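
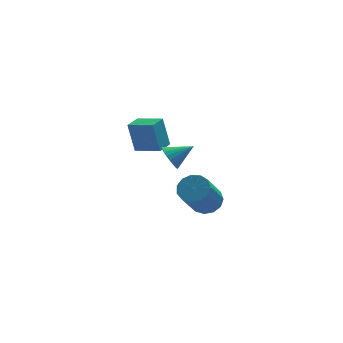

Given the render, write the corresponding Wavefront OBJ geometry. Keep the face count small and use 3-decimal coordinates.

v -4.11 3.648 -2.151
v -4.378 3.992 -0.601
v -3.508 4.355 -2.204
v -3.776 4.699 -0.654
v -3.084 2.801 -1.786
v -3.352 3.145 -0.236
v -2.482 3.508 -1.839
v -2.75 3.852 -0.289
v -2.932 1.461 -1.446
v -2.619 1.149 -2.001
v -1.808 1.499 -0.834
v -2.592 1.417 -2.068
v -2.617 1.691 -2.039
v -2.689 1.931 -1.92
v -2.799 2.099 -1.729
v -2.929 2.17 -1.495
v -3.059 2.133 -1.253
v -3.17 1.994 -1.041
v -3.245 1.774 -0.89
v -3.272 1.506 -0.824
v -3.247 1.232 -0.852
v -3.175 0.992 -0.971
v -3.065 0.824 -1.162
v -2.935 0.753 -1.397
v -2.805 0.79 -1.638
v -2.694 0.929 -1.851
v -1.808 -1.133 -2.73
v -1.29 -1.706 -2.835
v -2.114 -2.74 -1.255
v -2.632 -2.167 -1.15
v -1.106 -1.423 -2.553
v -1.93 -2.457 -0.974
v -1.145 -1.048 -2.328
v -1.969 -2.082 -0.749
v -1.394 -0.7 -2.23
v -2.219 -1.734 -0.651
v -1.775 -0.489 -2.291
v -2.599 -1.523 -0.711
v -2.166 -0.483 -2.491
v -2.991 -1.517 -0.912
v -2.444 -0.683 -2.767
v -3.268 -1.717 -1.187
v -2.519 -1.026 -3.031
v -3.344 -2.06 -1.452
v -2.369 -1.403 -3.199
v -3.193 -2.437 -1.62
v -2.04 -1.694 -3.219
v -2.865 -2.728 -1.639
v -1.638 -1.808 -3.083
v -2.462 -2.842 -1.503
f 2 4 1
f 5 2 1
f 1 4 3
f 3 5 1
f 2 8 4
f 6 2 5
f 6 8 2
f 4 8 3
f 7 5 3
f 3 8 7
f 7 6 5
f 8 6 7
f 10 9 12
f 10 12 11
f 12 9 13
f 12 13 11
f 13 9 14
f 13 14 11
f 14 9 15
f 14 15 11
f 15 9 16
f 15 16 11
f 16 9 17
f 16 17 11
f 17 9 18
f 17 18 11
f 18 9 19
f 18 19 11
f 19 9 20
f 19 20 11
f 20 9 21
f 20 21 11
f 21 9 22
f 21 22 11
f 22 9 23
f 22 23 11
f 23 9 24
f 23 24 11
f 24 9 25
f 24 25 11
f 25 9 26
f 25 26 11
f 26 9 10
f 26 10 11
f 28 27 31
f 28 31 29
f 29 31 32
f 29 32 30
f 31 27 33
f 31 33 32
f 32 33 34
f 32 34 30
f 33 27 35
f 33 35 34
f 34 35 36
f 34 36 30
f 35 27 37
f 35 37 36
f 36 37 38
f 36 38 30
f 37 27 39
f 37 39 38
f 38 39 40
f 38 40 30
f 39 27 41
f 39 41 40
f 40 41 42
f 40 42 30
f 41 27 43
f 41 43 42
f 42 43 44
f 42 44 30
f 43 27 45
f 43 45 44
f 44 45 46
f 44 46 30
f 45 27 47
f 45 47 46
f 46 47 48
f 46 48 30
f 47 27 49
f 47 49 48
f 48 49 50
f 48 50 30
f 49 27 28
f 49 28 50
f 50 28 29
f 50 29 30



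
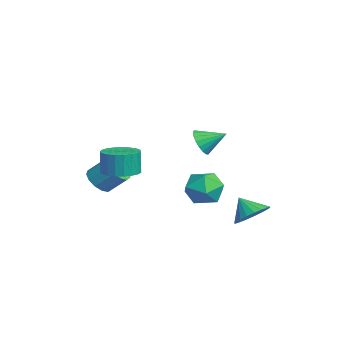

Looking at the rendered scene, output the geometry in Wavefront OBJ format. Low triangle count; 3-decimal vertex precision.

v 2.661 4.172 -2.37
v 3.57 3.693 -2.038
v 1.979 3.588 -1.35
v 3.58 4.079 -1.81
v 3.431 4.482 -1.678
v 3.149 4.831 -1.667
v 2.782 5.067 -1.777
v 2.395 5.147 -1.99
v 2.054 5.06 -2.268
v 1.818 4.818 -2.564
v 1.727 4.465 -2.827
v 1.799 4.062 -3.011
v 2.019 3.677 -3.084
v 2.35 3.379 -3.033
v 2.736 3.217 -2.868
v 3.108 3.221 -2.617
v 3.403 3.389 -2.323
v 1.525 2.823 -0.906
v 2.552 2.369 -1.357
v 1.288 1.211 0.177
v 2.315 0.757 -0.274
v 2.35 1.707 0.473
v 2.497 2.704 -0.196
v 1.343 0.876 -0.984
v 1.49 1.873 -1.653
v 2.439 1.166 -1.405
v 3.062 1.68 -0.504
v 0.778 1.9 -0.676
v 1.401 2.414 0.225
v -4.087 -2.94 -2.107
v -3.23 -2.882 -2.513
v -2.816 -1.901 -1.5
v -3.673 -1.96 -1.093
v -3.535 -2.51 -2.749
v -3.121 -1.529 -1.735
v -4.014 -2.275 -2.781
v -3.6 -1.294 -1.767
v -4.517 -2.251 -2.599
v -4.103 -1.27 -1.585
v -4.883 -2.446 -2.26
v -4.469 -1.465 -1.247
v -4.997 -2.798 -1.873
v -4.583 -1.817 -0.86
v -4.821 -3.195 -1.561
v -4.407 -2.214 -0.547
v -4.413 -3.512 -1.421
v -3.999 -2.531 -0.407
v -3.901 -3.647 -1.5
v -3.487 -2.666 -0.486
v -3.448 -3.558 -1.771
v -3.034 -2.577 -0.757
v -3.198 -3.273 -2.149
v -2.784 -2.292 -1.135
v 2.418 -2.554 1.008
v 3.443 -2.536 1.107
v 3.307 -2.527 2.51
v 2.282 -2.546 2.412
v 3.347 -2.119 1.095
v 3.212 -2.11 2.499
v 3.09 -1.777 1.068
v 2.955 -1.768 2.472
v 2.718 -1.569 1.031
v 2.582 -1.56 2.434
v 2.293 -1.532 0.99
v 2.158 -1.523 2.393
v 1.89 -1.672 0.952
v 1.754 -1.663 2.355
v 1.578 -1.964 0.924
v 1.443 -1.955 2.327
v 1.411 -2.358 0.91
v 1.276 -2.35 2.313
v 1.419 -2.787 0.913
v 1.283 -2.778 2.317
v 1.599 -3.175 0.933
v 1.463 -3.166 2.337
v 1.92 -3.455 0.966
v 1.785 -3.447 2.369
v 2.328 -3.581 1.006
v 2.193 -3.572 2.41
v 2.751 -3.528 1.047
v 2.616 -3.519 2.45
v 3.117 -3.307 1.08
v 2.981 -3.299 2.484
v 3.361 -2.956 1.102
v 3.226 -2.948 2.505
v 0.957 1.786 2.303
v 1.264 2.103 1.541
v 1.343 3.034 2.977
v 0.89 2.219 1.54
v 0.529 2.25 1.69
v 0.253 2.189 1.961
v 0.117 2.048 2.3
v 0.147 1.855 2.639
v 0.337 1.648 2.912
v 0.65 1.469 3.064
v 1.024 1.353 3.066
v 1.385 1.322 2.916
v 1.661 1.383 2.645
v 1.797 1.525 2.306
v 1.767 1.717 1.966
v 1.577 1.924 1.693
f 2 1 4
f 2 4 3
f 4 1 5
f 4 5 3
f 5 1 6
f 5 6 3
f 6 1 7
f 6 7 3
f 7 1 8
f 7 8 3
f 8 1 9
f 8 9 3
f 9 1 10
f 9 10 3
f 10 1 11
f 10 11 3
f 11 1 12
f 11 12 3
f 12 1 13
f 12 13 3
f 13 1 14
f 13 14 3
f 14 1 15
f 14 15 3
f 15 1 16
f 15 16 3
f 16 1 17
f 16 17 3
f 17 1 2
f 17 2 3
f 18 29 23
f 18 23 19
f 18 19 25
f 18 25 28
f 18 28 29
f 19 23 27
f 23 29 22
f 29 28 20
f 28 25 24
f 25 19 26
f 21 27 22
f 21 22 20
f 21 20 24
f 21 24 26
f 21 26 27
f 22 27 23
f 20 22 29
f 24 20 28
f 26 24 25
f 27 26 19
f 31 30 34
f 31 34 32
f 32 34 35
f 32 35 33
f 34 30 36
f 34 36 35
f 35 36 37
f 35 37 33
f 36 30 38
f 36 38 37
f 37 38 39
f 37 39 33
f 38 30 40
f 38 40 39
f 39 40 41
f 39 41 33
f 40 30 42
f 40 42 41
f 41 42 43
f 41 43 33
f 42 30 44
f 42 44 43
f 43 44 45
f 43 45 33
f 44 30 46
f 44 46 45
f 45 46 47
f 45 47 33
f 46 30 48
f 46 48 47
f 47 48 49
f 47 49 33
f 48 30 50
f 48 50 49
f 49 50 51
f 49 51 33
f 50 30 52
f 50 52 51
f 51 52 53
f 51 53 33
f 52 30 31
f 52 31 53
f 53 31 32
f 53 32 33
f 55 54 58
f 55 58 56
f 56 58 59
f 56 59 57
f 58 54 60
f 58 60 59
f 59 60 61
f 59 61 57
f 60 54 62
f 60 62 61
f 61 62 63
f 61 63 57
f 62 54 64
f 62 64 63
f 63 64 65
f 63 65 57
f 64 54 66
f 64 66 65
f 65 66 67
f 65 67 57
f 66 54 68
f 66 68 67
f 67 68 69
f 67 69 57
f 68 54 70
f 68 70 69
f 69 70 71
f 69 71 57
f 70 54 72
f 70 72 71
f 71 72 73
f 71 73 57
f 72 54 74
f 72 74 73
f 73 74 75
f 73 75 57
f 74 54 76
f 74 76 75
f 75 76 77
f 75 77 57
f 76 54 78
f 76 78 77
f 77 78 79
f 77 79 57
f 78 54 80
f 78 80 79
f 79 80 81
f 79 81 57
f 80 54 82
f 80 82 81
f 81 82 83
f 81 83 57
f 82 54 84
f 82 84 83
f 83 84 85
f 83 85 57
f 84 54 55
f 84 55 85
f 85 55 56
f 85 56 57
f 87 86 89
f 87 89 88
f 89 86 90
f 89 90 88
f 90 86 91
f 90 91 88
f 91 86 92
f 91 92 88
f 92 86 93
f 92 93 88
f 93 86 94
f 93 94 88
f 94 86 95
f 94 95 88
f 95 86 96
f 95 96 88
f 96 86 97
f 96 97 88
f 97 86 98
f 97 98 88
f 98 86 99
f 98 99 88
f 99 86 100
f 99 100 88
f 100 86 101
f 100 101 88
f 101 86 87
f 101 87 88



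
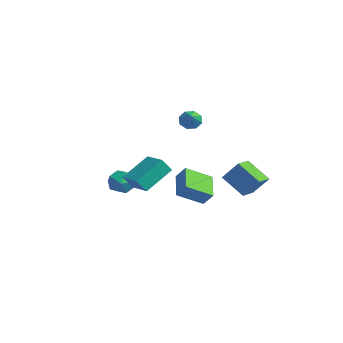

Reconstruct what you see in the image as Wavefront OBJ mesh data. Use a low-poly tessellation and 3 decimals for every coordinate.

v -1.706 1.585 2.277
v -1.308 2.113 2.082
v -0.614 1.015 2.963
v -1.55 2.203 2.542
v -1.884 1.93 2.848
v -2.114 1.455 2.819
v -2.104 1.056 2.472
v -1.862 0.967 2.012
v -1.528 1.24 1.707
v -1.299 1.715 1.736
v -2.744 3.028 -3.484
v -3.151 1.461 -2.61
v -2.149 3.32 -2.683
v -2.556 1.753 -1.808
v -1.244 2.187 -4.292
v -1.651 0.62 -3.417
v -0.649 2.479 -3.49
v -1.056 0.912 -2.616
v -0.109 3.391 -1.803
v 0.599 4.014 -0.623
v 1.193 3.981 -2.896
v 1.902 4.603 -1.717
v 0.518 2.337 -1.623
v 1.227 2.959 -0.444
v 1.821 2.926 -2.717
v 2.529 3.549 -1.537
v 1.955 -4.767 0.26
v 1.72 -3.097 1.408
v 2.034 -4.194 -0.556
v 1.799 -2.525 0.592
v 3.381 -4.695 0.448
v 3.146 -3.026 1.596
v 3.46 -4.123 -0.368
v 3.225 -2.453 0.78
v -3.494 -1.108 -3.089
v -2.961 -1.906 -3.208
v -4.219 -1.774 -1.872
v -3.686 -2.572 -1.991
v -3.271 -1.756 -1.681
v -2.823 -1.344 -2.433
v -4.357 -2.336 -2.647
v -3.909 -1.924 -3.399
v -3.494 -2.665 -2.935
v -2.823 -2.306 -2.338
v -4.357 -1.374 -2.742
v -3.686 -1.015 -2.145
f 2 1 4
f 2 4 3
f 4 1 5
f 4 5 3
f 5 1 6
f 5 6 3
f 6 1 7
f 6 7 3
f 7 1 8
f 7 8 3
f 8 1 9
f 8 9 3
f 9 1 10
f 9 10 3
f 10 1 2
f 10 2 3
f 12 14 11
f 15 12 11
f 11 14 13
f 13 15 11
f 12 18 14
f 16 12 15
f 16 18 12
f 14 18 13
f 17 15 13
f 13 18 17
f 17 16 15
f 18 16 17
f 20 22 19
f 23 20 19
f 19 22 21
f 21 23 19
f 20 26 22
f 24 20 23
f 24 26 20
f 22 26 21
f 25 23 21
f 21 26 25
f 25 24 23
f 26 24 25
f 28 30 27
f 31 28 27
f 27 30 29
f 29 31 27
f 28 34 30
f 32 28 31
f 32 34 28
f 30 34 29
f 33 31 29
f 29 34 33
f 33 32 31
f 34 32 33
f 35 46 40
f 35 40 36
f 35 36 42
f 35 42 45
f 35 45 46
f 36 40 44
f 40 46 39
f 46 45 37
f 45 42 41
f 42 36 43
f 38 44 39
f 38 39 37
f 38 37 41
f 38 41 43
f 38 43 44
f 39 44 40
f 37 39 46
f 41 37 45
f 43 41 42
f 44 43 36



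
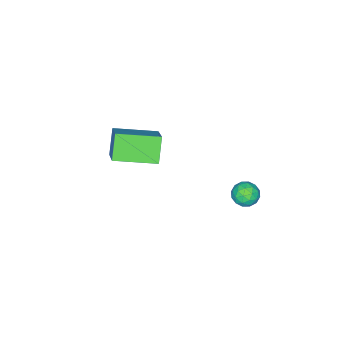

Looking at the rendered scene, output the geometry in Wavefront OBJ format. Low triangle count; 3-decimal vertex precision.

v -3.304 3.258 -2.282
v -2.714 3.162 -2.08
v -3.406 2.258 -2.46
v -2.816 2.162 -2.258
v -3.266 2.334 -1.85
v -3.203 2.952 -1.74
v -2.917 2.468 -2.8
v -2.854 3.086 -2.69
v -2.475 2.673 -2.4
v -2.691 2.591 -1.812
v -3.429 2.829 -2.728
v -3.645 2.747 -2.14
v -3 3.298 -2.165
v -3.12 2.122 -2.375
v -3.384 2.224 -2.135
v -3.038 2.167 -2.016
v -3.287 3.175 -1.966
v -2.94 3.118 -1.847
v -3.265 2.632 -1.711
v -3.18 2.302 -2.693
v -2.833 2.245 -2.574
v -3.082 3.253 -2.524
v -2.736 3.196 -2.405
v -2.855 2.788 -2.829
v -2.513 2.954 -2.234
v -2.573 2.366 -2.339
v -2.633 2.546 -2.658
v -2.595 2.909 -2.593
v -2.64 2.906 -1.889
v -2.7 2.318 -1.994
v -2.964 2.419 -1.754
v -2.927 2.782 -1.689
v -2.499 2.618 -2.077
v -3.42 3.102 -2.546
v -3.48 2.514 -2.651
v -3.193 2.638 -2.851
v -3.156 3.001 -2.786
v -3.547 3.054 -2.201
v -3.607 2.466 -2.306
v -3.525 2.511 -1.947
v -3.487 2.874 -1.882
v -3.621 2.802 -2.463
v -2.101 -3.522 -1.119
v -1.216 -2.599 -0.141
v -3.325 -2.067 -1.383
v -2.44 -1.144 -0.404
v -1.4 -3.116 -2.136
v -0.515 -2.193 -1.157
v -2.624 -1.661 -2.399
v -1.739 -0.738 -1.421
f 1 38 17
f 38 12 41
f 17 41 6
f 38 41 17
f 1 17 13
f 17 6 18
f 13 18 2
f 17 18 13
f 1 13 22
f 13 2 23
f 22 23 8
f 13 23 22
f 1 22 34
f 22 8 37
f 34 37 11
f 22 37 34
f 1 34 38
f 34 11 42
f 38 42 12
f 34 42 38
f 2 18 29
f 18 6 32
f 29 32 10
f 18 32 29
f 6 41 19
f 41 12 40
f 19 40 5
f 41 40 19
f 12 42 39
f 42 11 35
f 39 35 3
f 42 35 39
f 11 37 36
f 37 8 24
f 36 24 7
f 37 24 36
f 8 23 28
f 23 2 25
f 28 25 9
f 23 25 28
f 4 30 16
f 30 10 31
f 16 31 5
f 30 31 16
f 4 16 14
f 16 5 15
f 14 15 3
f 16 15 14
f 4 14 21
f 14 3 20
f 21 20 7
f 14 20 21
f 4 21 26
f 21 7 27
f 26 27 9
f 21 27 26
f 4 26 30
f 26 9 33
f 30 33 10
f 26 33 30
f 5 31 19
f 31 10 32
f 19 32 6
f 31 32 19
f 3 15 39
f 15 5 40
f 39 40 12
f 15 40 39
f 7 20 36
f 20 3 35
f 36 35 11
f 20 35 36
f 9 27 28
f 27 7 24
f 28 24 8
f 27 24 28
f 10 33 29
f 33 9 25
f 29 25 2
f 33 25 29
f 44 46 43
f 47 44 43
f 43 46 45
f 45 47 43
f 44 50 46
f 48 44 47
f 48 50 44
f 46 50 45
f 49 47 45
f 45 50 49
f 49 48 47
f 50 48 49



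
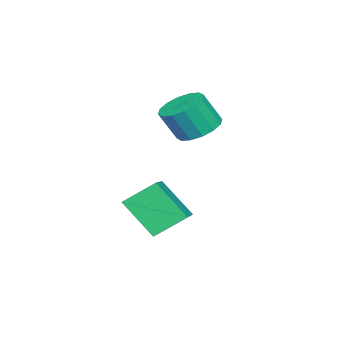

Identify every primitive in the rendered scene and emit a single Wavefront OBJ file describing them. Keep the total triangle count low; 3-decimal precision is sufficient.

v -2.371 0.275 1.52
v -1.85 1.055 1.724
v -1.468 0.466 3.004
v -1.989 -0.315 2.8
v -2.303 1.152 1.903
v -1.921 0.563 3.184
v -2.774 1.014 1.98
v -2.393 0.425 3.261
v -3.137 0.678 1.934
v -2.756 0.089 3.214
v -3.295 0.234 1.776
v -2.914 -0.355 3.057
v -3.205 -0.199 1.55
v -2.824 -0.788 2.831
v -2.892 -0.506 1.316
v -2.51 -1.095 2.596
v -2.439 -0.603 1.136
v -2.057 -1.192 2.417
v -1.967 -0.465 1.059
v -1.586 -1.054 2.34
v -1.604 -0.129 1.106
v -1.223 -0.718 2.386
v -1.446 0.315 1.263
v -1.065 -0.274 2.544
v -1.536 0.748 1.489
v -1.155 0.159 2.77
v 0.2 1.08 -1.753
v 0.041 -0.194 -0.352
v 2.119 1.678 -0.991
v 1.961 0.405 0.41
v 0.859 0.055 -2.61
v 0.701 -1.218 -1.209
v 2.779 0.654 -1.848
v 2.62 -0.62 -0.447
f 2 1 5
f 2 5 3
f 3 5 6
f 3 6 4
f 5 1 7
f 5 7 6
f 6 7 8
f 6 8 4
f 7 1 9
f 7 9 8
f 8 9 10
f 8 10 4
f 9 1 11
f 9 11 10
f 10 11 12
f 10 12 4
f 11 1 13
f 11 13 12
f 12 13 14
f 12 14 4
f 13 1 15
f 13 15 14
f 14 15 16
f 14 16 4
f 15 1 17
f 15 17 16
f 16 17 18
f 16 18 4
f 17 1 19
f 17 19 18
f 18 19 20
f 18 20 4
f 19 1 21
f 19 21 20
f 20 21 22
f 20 22 4
f 21 1 23
f 21 23 22
f 22 23 24
f 22 24 4
f 23 1 25
f 23 25 24
f 24 25 26
f 24 26 4
f 25 1 2
f 25 2 26
f 26 2 3
f 26 3 4
f 28 30 27
f 31 28 27
f 27 30 29
f 29 31 27
f 28 34 30
f 32 28 31
f 32 34 28
f 30 34 29
f 33 31 29
f 29 34 33
f 33 32 31
f 34 32 33



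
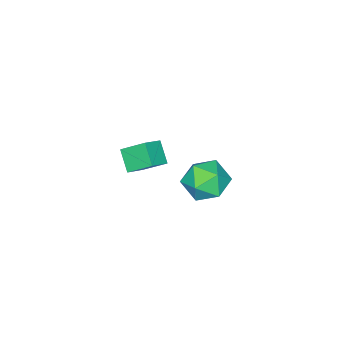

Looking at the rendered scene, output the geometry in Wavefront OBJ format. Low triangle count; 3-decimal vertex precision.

v -0.46 -0.878 2.425
v 0.264 -0.91 2.808
v -0.75 -0.075 3.036
v -0.026 -0.107 3.42
v -0.114 -0.293 1.82
v 0.61 -0.325 2.204
v -0.404 0.51 2.432
v 0.32 0.478 2.815
v -3.235 0.476 -1.581
v -2.718 -0.168 -1.119
v -4.382 -0.532 -1.701
v -3.865 -1.176 -1.239
v -4.192 -0.414 -0.782
v -3.483 0.209 -0.708
v -3.617 -0.909 -2.112
v -2.908 -0.286 -2.038
v -2.954 -1.024 -1.447
v -3.309 -0.718 -0.625
v -3.791 0.018 -2.195
v -4.146 0.324 -1.373
f 2 4 1
f 5 2 1
f 1 4 3
f 3 5 1
f 2 8 4
f 6 2 5
f 6 8 2
f 4 8 3
f 7 5 3
f 3 8 7
f 7 6 5
f 8 6 7
f 9 20 14
f 9 14 10
f 9 10 16
f 9 16 19
f 9 19 20
f 10 14 18
f 14 20 13
f 20 19 11
f 19 16 15
f 16 10 17
f 12 18 13
f 12 13 11
f 12 11 15
f 12 15 17
f 12 17 18
f 13 18 14
f 11 13 20
f 15 11 19
f 17 15 16
f 18 17 10



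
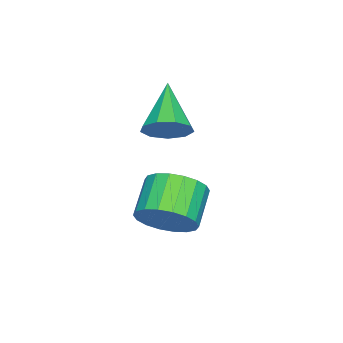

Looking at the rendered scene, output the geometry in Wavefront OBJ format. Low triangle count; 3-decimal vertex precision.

v -3.186 0.516 -0.121
v -2.641 -0.093 0.229
v -4.754 -0.196 1.081
v -2.62 0.418 0.559
v -2.865 0.975 0.571
v -3.26 1.318 0.259
v -3.62 1.286 -0.231
v -3.778 0.893 -0.669
v -3.658 0.325 -0.851
v -3.318 -0.154 -0.691
v -2.916 -0.319 -0.265
v -1.768 1.141 -3.437
v -1.187 1.135 -2.515
v -2.51 0.914 -1.681
v -3.092 0.919 -2.603
v -1.299 1.604 -2.569
v -2.623 1.382 -1.735
v -1.504 1.981 -2.795
v -2.828 1.759 -1.961
v -1.762 2.192 -3.148
v -3.085 1.97 -2.314
v -2.02 2.194 -3.558
v -3.344 1.973 -2.724
v -2.229 1.988 -3.944
v -3.553 1.767 -3.11
v -2.347 1.614 -4.23
v -3.671 1.393 -3.396
v -2.35 1.146 -4.359
v -3.673 0.925 -3.525
v -2.237 0.678 -4.305
v -3.561 0.456 -3.471
v -2.032 0.301 -4.079
v -3.356 0.079 -3.245
v -1.775 0.09 -3.726
v -3.098 -0.132 -2.892
v -1.516 0.087 -3.316
v -2.84 -0.134 -2.482
v -1.307 0.293 -2.93
v -2.631 0.072 -2.096
v -1.189 0.667 -2.644
v -2.513 0.446 -1.81
f 2 1 4
f 2 4 3
f 4 1 5
f 4 5 3
f 5 1 6
f 5 6 3
f 6 1 7
f 6 7 3
f 7 1 8
f 7 8 3
f 8 1 9
f 8 9 3
f 9 1 10
f 9 10 3
f 10 1 11
f 10 11 3
f 11 1 2
f 11 2 3
f 13 12 16
f 13 16 14
f 14 16 17
f 14 17 15
f 16 12 18
f 16 18 17
f 17 18 19
f 17 19 15
f 18 12 20
f 18 20 19
f 19 20 21
f 19 21 15
f 20 12 22
f 20 22 21
f 21 22 23
f 21 23 15
f 22 12 24
f 22 24 23
f 23 24 25
f 23 25 15
f 24 12 26
f 24 26 25
f 25 26 27
f 25 27 15
f 26 12 28
f 26 28 27
f 27 28 29
f 27 29 15
f 28 12 30
f 28 30 29
f 29 30 31
f 29 31 15
f 30 12 32
f 30 32 31
f 31 32 33
f 31 33 15
f 32 12 34
f 32 34 33
f 33 34 35
f 33 35 15
f 34 12 36
f 34 36 35
f 35 36 37
f 35 37 15
f 36 12 38
f 36 38 37
f 37 38 39
f 37 39 15
f 38 12 40
f 38 40 39
f 39 40 41
f 39 41 15
f 40 12 13
f 40 13 41
f 41 13 14
f 41 14 15



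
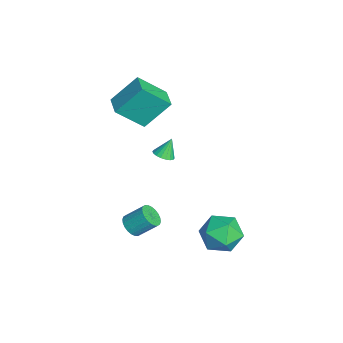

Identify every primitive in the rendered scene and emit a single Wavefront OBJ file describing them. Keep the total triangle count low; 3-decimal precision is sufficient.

v -2.105 1.151 -0.978
v -1.558 1.419 -0.948
v -2.395 1.629 0.038
v -1.709 1.604 -1.078
v -1.938 1.698 -1.188
v -2.2 1.684 -1.257
v -2.444 1.565 -1.27
v -2.62 1.363 -1.226
v -2.694 1.119 -1.132
v -2.651 0.882 -1.008
v -2.5 0.697 -0.878
v -2.271 0.603 -0.767
v -2.009 0.617 -0.699
v -1.765 0.736 -0.685
v -1.589 0.938 -0.73
v -1.515 1.182 -0.824
v 2.272 3.237 -2.653
v 2.786 4.07 -1.925
v 4.054 2.49 -3.055
v 4.568 3.323 -2.327
v 3.885 2.432 -1.849
v 2.784 2.894 -1.6
v 4.056 3.666 -3.38
v 2.955 4.128 -3.131
v 3.889 4.335 -2.374
v 3.783 3.572 -1.428
v 3.057 2.988 -3.552
v 2.951 2.225 -2.606
v 1.643 -0.957 -3.024
v 2.075 -1.36 -2.667
v 2.249 -0.385 -1.779
v 1.817 0.017 -2.136
v 2.245 -1.237 -2.835
v 2.419 -0.262 -1.948
v 2.323 -1.071 -3.033
v 2.498 -0.096 -2.145
v 2.298 -0.888 -3.228
v 2.472 0.087 -2.341
v 2.173 -0.716 -3.393
v 2.348 0.259 -2.506
v 1.968 -0.58 -3.502
v 2.142 0.395 -2.614
v 1.712 -0.502 -3.538
v 1.887 0.473 -2.65
v 1.447 -0.493 -3.495
v 1.621 0.482 -2.607
v 1.211 -0.555 -3.381
v 1.385 0.42 -2.493
v 1.041 -0.678 -3.212
v 1.215 0.297 -2.325
v 0.962 -0.844 -3.015
v 1.137 0.131 -2.127
v 0.988 -1.027 -2.819
v 1.162 -0.052 -1.932
v 1.112 -1.199 -2.654
v 1.287 -0.224 -1.767
v 1.318 -1.335 -2.546
v 1.492 -0.36 -1.658
v 1.573 -1.413 -2.51
v 1.748 -0.438 -1.622
v 1.839 -1.422 -2.553
v 2.013 -0.447 -1.665
v -3.646 0.138 1.124
v -3.604 -1.359 2.539
v -3.812 1.552 2.627
v -3.769 0.056 4.041
v -2.411 0.224 1.179
v -2.368 -1.272 2.593
v -2.576 1.639 2.681
v -2.534 0.142 4.096
f 2 1 4
f 2 4 3
f 4 1 5
f 4 5 3
f 5 1 6
f 5 6 3
f 6 1 7
f 6 7 3
f 7 1 8
f 7 8 3
f 8 1 9
f 8 9 3
f 9 1 10
f 9 10 3
f 10 1 11
f 10 11 3
f 11 1 12
f 11 12 3
f 12 1 13
f 12 13 3
f 13 1 14
f 13 14 3
f 14 1 15
f 14 15 3
f 15 1 16
f 15 16 3
f 16 1 2
f 16 2 3
f 17 28 22
f 17 22 18
f 17 18 24
f 17 24 27
f 17 27 28
f 18 22 26
f 22 28 21
f 28 27 19
f 27 24 23
f 24 18 25
f 20 26 21
f 20 21 19
f 20 19 23
f 20 23 25
f 20 25 26
f 21 26 22
f 19 21 28
f 23 19 27
f 25 23 24
f 26 25 18
f 30 29 33
f 30 33 31
f 31 33 34
f 31 34 32
f 33 29 35
f 33 35 34
f 34 35 36
f 34 36 32
f 35 29 37
f 35 37 36
f 36 37 38
f 36 38 32
f 37 29 39
f 37 39 38
f 38 39 40
f 38 40 32
f 39 29 41
f 39 41 40
f 40 41 42
f 40 42 32
f 41 29 43
f 41 43 42
f 42 43 44
f 42 44 32
f 43 29 45
f 43 45 44
f 44 45 46
f 44 46 32
f 45 29 47
f 45 47 46
f 46 47 48
f 46 48 32
f 47 29 49
f 47 49 48
f 48 49 50
f 48 50 32
f 49 29 51
f 49 51 50
f 50 51 52
f 50 52 32
f 51 29 53
f 51 53 52
f 52 53 54
f 52 54 32
f 53 29 55
f 53 55 54
f 54 55 56
f 54 56 32
f 55 29 57
f 55 57 56
f 56 57 58
f 56 58 32
f 57 29 59
f 57 59 58
f 58 59 60
f 58 60 32
f 59 29 61
f 59 61 60
f 60 61 62
f 60 62 32
f 61 29 30
f 61 30 62
f 62 30 31
f 62 31 32
f 64 66 63
f 67 64 63
f 63 66 65
f 65 67 63
f 64 70 66
f 68 64 67
f 68 70 64
f 66 70 65
f 69 67 65
f 65 70 69
f 69 68 67
f 70 68 69



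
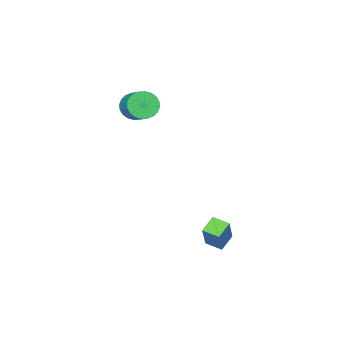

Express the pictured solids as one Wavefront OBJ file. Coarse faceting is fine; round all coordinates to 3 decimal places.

v -0.832 1.778 -4.209
v -0.138 2.135 -2.766
v -0.99 2.683 -4.357
v -0.295 3.039 -2.914
v 0.075 1.861 -4.666
v 0.77 2.217 -3.223
v -0.082 2.765 -4.814
v 0.612 3.122 -3.371
v -1.644 -4.117 2.104
v -1.197 -4.675 2.6
v -0.73 -3.741 3.231
v -1.176 -3.183 2.736
v -0.975 -4.617 2.35
v -0.508 -3.683 2.981
v -0.855 -4.482 2.062
v -0.388 -3.549 2.693
v -0.855 -4.292 1.781
v -0.388 -3.359 2.412
v -0.975 -4.075 1.549
v -0.508 -3.142 2.18
v -1.197 -3.865 1.401
v -0.73 -2.931 2.033
v -1.487 -3.693 1.361
v -1.02 -2.759 1.992
v -1.801 -3.585 1.434
v -1.334 -2.651 2.065
v -2.09 -3.559 1.609
v -1.623 -2.625 2.24
v -2.312 -3.617 1.859
v -1.845 -2.683 2.49
v -2.432 -3.751 2.147
v -1.965 -2.818 2.778
v -2.432 -3.941 2.428
v -1.965 -3.008 3.059
v -2.312 -4.158 2.66
v -1.845 -3.225 3.291
v -2.09 -4.369 2.807
v -1.623 -3.435 3.439
v -1.8 -4.541 2.848
v -1.333 -3.607 3.479
v -1.486 -4.649 2.775
v -1.019 -3.715 3.406
f 2 4 1
f 5 2 1
f 1 4 3
f 3 5 1
f 2 8 4
f 6 2 5
f 6 8 2
f 4 8 3
f 7 5 3
f 3 8 7
f 7 6 5
f 8 6 7
f 10 9 13
f 10 13 11
f 11 13 14
f 11 14 12
f 13 9 15
f 13 15 14
f 14 15 16
f 14 16 12
f 15 9 17
f 15 17 16
f 16 17 18
f 16 18 12
f 17 9 19
f 17 19 18
f 18 19 20
f 18 20 12
f 19 9 21
f 19 21 20
f 20 21 22
f 20 22 12
f 21 9 23
f 21 23 22
f 22 23 24
f 22 24 12
f 23 9 25
f 23 25 24
f 24 25 26
f 24 26 12
f 25 9 27
f 25 27 26
f 26 27 28
f 26 28 12
f 27 9 29
f 27 29 28
f 28 29 30
f 28 30 12
f 29 9 31
f 29 31 30
f 30 31 32
f 30 32 12
f 31 9 33
f 31 33 32
f 32 33 34
f 32 34 12
f 33 9 35
f 33 35 34
f 34 35 36
f 34 36 12
f 35 9 37
f 35 37 36
f 36 37 38
f 36 38 12
f 37 9 39
f 37 39 38
f 38 39 40
f 38 40 12
f 39 9 41
f 39 41 40
f 40 41 42
f 40 42 12
f 41 9 10
f 41 10 42
f 42 10 11
f 42 11 12



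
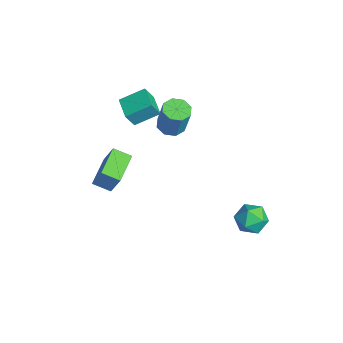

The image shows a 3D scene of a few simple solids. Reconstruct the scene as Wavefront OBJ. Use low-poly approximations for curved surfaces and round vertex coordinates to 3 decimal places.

v -2.644 -0.003 -0.325
v -1.811 -0.01 -0.539
v -1.323 0.176 1.35
v -2.156 0.183 1.565
v -2.065 0.598 -0.533
v -1.577 0.784 1.356
v -2.658 0.853 -0.405
v -2.17 1.039 1.484
v -3.243 0.607 -0.23
v -2.755 0.793 1.659
v -3.477 0.004 -0.11
v -2.989 0.19 1.779
v -3.223 -0.604 -0.116
v -2.735 -0.418 1.773
v -2.63 -0.859 -0.244
v -2.142 -0.673 1.645
v -2.045 -0.613 -0.419
v -1.557 -0.427 1.47
v -4.494 -3.473 -4.39
v -3.722 -3.122 -2.623
v -3.885 -2.543 -4.841
v -3.113 -2.192 -3.074
v -3.007 -4.648 -4.806
v -2.235 -4.297 -3.039
v -2.398 -3.718 -5.257
v -1.626 -3.367 -3.49
v -3.734 -2.187 0.927
v -3.611 -2.739 2.02
v -3.564 -0.714 1.651
v -3.441 -1.266 2.744
v -2.339 -2.254 0.736
v -2.216 -2.806 1.829
v -2.169 -0.781 1.46
v -2.046 -1.333 2.553
v 3.721 3.11 -2.649
v 4.212 3.318 -3.555
v 3.648 1.462 -3.065
v 4.139 1.67 -3.971
v 4.659 1.752 -3.061
v 4.704 2.771 -2.804
v 3.156 2.009 -3.816
v 3.201 3.028 -3.559
v 3.863 2.637 -4.277
v 4.792 2.479 -3.81
v 3.068 2.301 -2.81
v 3.997 2.143 -2.343
f 2 1 5
f 2 5 3
f 3 5 6
f 3 6 4
f 5 1 7
f 5 7 6
f 6 7 8
f 6 8 4
f 7 1 9
f 7 9 8
f 8 9 10
f 8 10 4
f 9 1 11
f 9 11 10
f 10 11 12
f 10 12 4
f 11 1 13
f 11 13 12
f 12 13 14
f 12 14 4
f 13 1 15
f 13 15 14
f 14 15 16
f 14 16 4
f 15 1 17
f 15 17 16
f 16 17 18
f 16 18 4
f 17 1 2
f 17 2 18
f 18 2 3
f 18 3 4
f 20 22 19
f 23 20 19
f 19 22 21
f 21 23 19
f 20 26 22
f 24 20 23
f 24 26 20
f 22 26 21
f 25 23 21
f 21 26 25
f 25 24 23
f 26 24 25
f 28 30 27
f 31 28 27
f 27 30 29
f 29 31 27
f 28 34 30
f 32 28 31
f 32 34 28
f 30 34 29
f 33 31 29
f 29 34 33
f 33 32 31
f 34 32 33
f 35 46 40
f 35 40 36
f 35 36 42
f 35 42 45
f 35 45 46
f 36 40 44
f 40 46 39
f 46 45 37
f 45 42 41
f 42 36 43
f 38 44 39
f 38 39 37
f 38 37 41
f 38 41 43
f 38 43 44
f 39 44 40
f 37 39 46
f 41 37 45
f 43 41 42
f 44 43 36



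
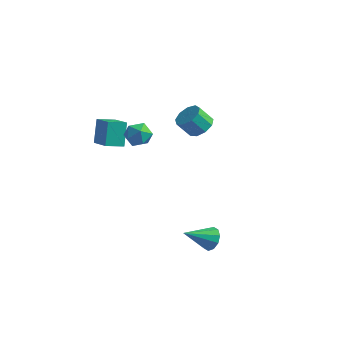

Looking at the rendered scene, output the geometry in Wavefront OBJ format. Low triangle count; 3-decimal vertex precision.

v 3.165 -2.778 -1.642
v 3.683 -2.795 -1.156
v 2.335 -3.942 -0.798
v 3.389 -2.494 -1.031
v 3.009 -2.302 -1.138
v 2.689 -2.292 -1.439
v 2.551 -2.467 -1.816
v 2.647 -2.761 -2.127
v 2.941 -3.061 -2.253
v 3.32 -3.254 -2.145
v 3.64 -3.264 -1.845
v 3.779 -3.089 -1.468
v -0.684 2.184 2.13
v -0.001 2.132 2.524
v -0.553 1.704 3.424
v -1.236 1.756 3.03
v -0.23 2.614 2.613
v -0.782 2.185 3.513
v -0.671 2.894 2.476
v -1.223 2.466 3.376
v -1.118 2.843 2.177
v -1.67 2.414 3.077
v -1.362 2.483 1.856
v -1.914 2.054 2.757
v -1.289 1.983 1.663
v -1.841 1.555 2.564
v -0.933 1.578 1.689
v -1.485 1.149 2.589
v -0.46 1.456 1.921
v -1.012 1.028 2.821
v -0.092 1.675 2.25
v -0.644 1.247 3.151
v -1.9 -0.722 3.058
v -1.307 -1.199 3.304
v -2.693 -1.741 2.996
v -2.1 -2.218 3.242
v -2.421 -1.686 3.745
v -1.931 -1.056 3.784
v -2.069 -1.884 2.516
v -1.579 -1.254 2.555
v -1.412 -1.916 2.969
v -1.629 -1.794 3.729
v -2.371 -1.146 2.571
v -2.588 -1.024 3.331
v -4.265 -2.095 2.007
v -4.556 -1.434 3.277
v -3.699 -1.296 1.721
v -3.99 -0.635 2.991
v -3.11 -2.705 2.589
v -3.401 -2.044 3.859
v -2.544 -1.906 2.303
v -2.835 -1.245 3.573
f 2 1 4
f 2 4 3
f 4 1 5
f 4 5 3
f 5 1 6
f 5 6 3
f 6 1 7
f 6 7 3
f 7 1 8
f 7 8 3
f 8 1 9
f 8 9 3
f 9 1 10
f 9 10 3
f 10 1 11
f 10 11 3
f 11 1 12
f 11 12 3
f 12 1 2
f 12 2 3
f 14 13 17
f 14 17 15
f 15 17 18
f 15 18 16
f 17 13 19
f 17 19 18
f 18 19 20
f 18 20 16
f 19 13 21
f 19 21 20
f 20 21 22
f 20 22 16
f 21 13 23
f 21 23 22
f 22 23 24
f 22 24 16
f 23 13 25
f 23 25 24
f 24 25 26
f 24 26 16
f 25 13 27
f 25 27 26
f 26 27 28
f 26 28 16
f 27 13 29
f 27 29 28
f 28 29 30
f 28 30 16
f 29 13 31
f 29 31 30
f 30 31 32
f 30 32 16
f 31 13 14
f 31 14 32
f 32 14 15
f 32 15 16
f 33 44 38
f 33 38 34
f 33 34 40
f 33 40 43
f 33 43 44
f 34 38 42
f 38 44 37
f 44 43 35
f 43 40 39
f 40 34 41
f 36 42 37
f 36 37 35
f 36 35 39
f 36 39 41
f 36 41 42
f 37 42 38
f 35 37 44
f 39 35 43
f 41 39 40
f 42 41 34
f 46 48 45
f 49 46 45
f 45 48 47
f 47 49 45
f 46 52 48
f 50 46 49
f 50 52 46
f 48 52 47
f 51 49 47
f 47 52 51
f 51 50 49
f 52 50 51



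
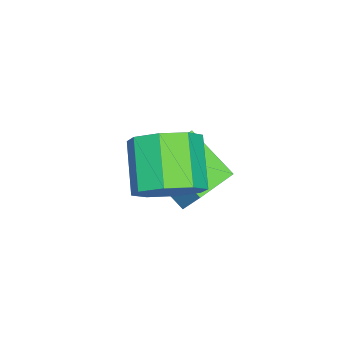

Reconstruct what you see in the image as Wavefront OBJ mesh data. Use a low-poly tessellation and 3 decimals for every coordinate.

v 1.017 2.055 -0.805
v 0.339 0.556 0.204
v 1.408 2.709 0.429
v 0.73 1.209 1.438
v 2.29 1.431 -0.878
v 1.612 -0.069 0.131
v 2.681 2.084 0.356
v 2.003 0.585 1.365
v 4.169 1.645 2.048
v 4.811 1.694 2.928
v 3.453 1.105 3.952
v 2.811 1.055 3.072
v 4.399 2.407 2.792
v 3.041 1.817 3.816
v 3.853 2.674 2.221
v 2.495 2.084 3.245
v 3.491 2.337 1.548
v 2.134 1.747 2.572
v 3.527 1.595 1.168
v 2.169 1.006 2.192
v 3.939 0.883 1.304
v 2.581 0.293 2.328
v 4.485 0.616 1.875
v 3.127 0.026 2.899
v 4.846 0.953 2.548
v 3.489 0.363 3.572
f 2 4 1
f 5 2 1
f 1 4 3
f 3 5 1
f 2 8 4
f 6 2 5
f 6 8 2
f 4 8 3
f 7 5 3
f 3 8 7
f 7 6 5
f 8 6 7
f 10 9 13
f 10 13 11
f 11 13 14
f 11 14 12
f 13 9 15
f 13 15 14
f 14 15 16
f 14 16 12
f 15 9 17
f 15 17 16
f 16 17 18
f 16 18 12
f 17 9 19
f 17 19 18
f 18 19 20
f 18 20 12
f 19 9 21
f 19 21 20
f 20 21 22
f 20 22 12
f 21 9 23
f 21 23 22
f 22 23 24
f 22 24 12
f 23 9 25
f 23 25 24
f 24 25 26
f 24 26 12
f 25 9 10
f 25 10 26
f 26 10 11
f 26 11 12



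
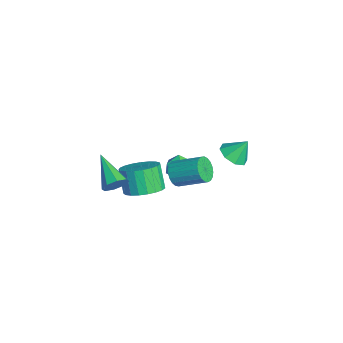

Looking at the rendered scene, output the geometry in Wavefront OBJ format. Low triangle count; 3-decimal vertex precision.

v -1.765 1.158 -0.11
v -1.309 0.494 0.131
v -2.291 0.426 -1.131
v -1.835 -0.238 -0.89
v -2.47 0.033 -0.41
v -2.146 0.485 0.221
v -1.454 0.435 -1.221
v -1.13 0.887 -0.59
v -1.117 0.047 -0.556
v -1.745 -0.202 -0.054
v -1.855 1.122 -0.946
v -2.483 0.873 -0.444
v 2.342 -3.506 2.591
v 2.684 -3.982 3.01
v 0.598 -3.954 3.509
v 2.671 -3.477 3.231
v 2.465 -2.99 3.078
v 2.187 -2.805 2.64
v 1.999 -3.03 2.173
v 2.012 -3.535 1.952
v 2.218 -4.023 2.105
v 2.497 -4.208 2.543
v -0.382 0.009 0.368
v 0.3 -0.159 0.029
v 1.024 1.203 0.812
v 0.342 1.371 1.152
v 0.163 0.039 -0.188
v 0.887 1.401 0.595
v -0.068 0.232 -0.31
v 0.656 1.594 0.473
v -0.353 0.386 -0.314
v 0.371 1.748 0.469
v -0.644 0.475 -0.2
v 0.081 1.837 0.583
v -0.889 0.483 0.012
v -0.164 1.845 0.795
v -1.046 0.41 0.286
v -0.322 1.772 1.069
v -1.089 0.267 0.574
v -0.365 1.629 1.357
v -1.01 0.079 0.826
v -0.285 1.441 1.61
v -0.822 -0.12 1
v -0.097 1.242 1.783
v -0.558 -0.298 1.064
v 0.167 1.064 1.847
v -0.263 -0.422 1.008
v 0.461 0.94 1.791
v 0.01 -0.472 0.841
v 0.735 0.89 1.624
v 0.216 -0.438 0.593
v 0.941 0.924 1.376
v 0.319 -0.327 0.305
v 1.043 1.034 1.089
v -1.051 -1.507 -1.381
v -0.178 -1.943 -0.895
v -0.956 -2.049 0.407
v -1.829 -1.613 -0.079
v -0.116 -1.5 -0.822
v -0.893 -1.606 0.48
v -0.215 -1.058 -0.845
v -0.992 -1.164 0.457
v -0.459 -0.694 -0.961
v -1.236 -0.8 0.341
v -0.805 -0.471 -1.15
v -1.582 -0.577 0.152
v -1.194 -0.426 -1.378
v -1.971 -0.532 -0.076
v -1.558 -0.569 -1.607
v -2.335 -0.675 -0.305
v -1.835 -0.874 -1.797
v -2.612 -0.98 -0.495
v -1.976 -1.288 -1.915
v -2.753 -1.394 -0.613
v -1.957 -1.74 -1.941
v -2.734 -1.846 -0.639
v -1.782 -2.152 -1.87
v -2.559 -2.258 -0.568
v -1.48 -2.452 -1.714
v -2.258 -2.558 -0.412
v -1.104 -2.589 -1.501
v -1.882 -2.695 -0.199
v -0.719 -2.539 -1.267
v -1.497 -2.645 0.035
v -0.392 -2.31 -1.052
v -1.169 -2.416 0.249
v -2.842 3.552 -0.904
v -1.959 3.437 -0.91
v -2.738 4.288 0.164
v -2.153 3.983 -1.267
v -2.751 4.277 -1.412
v -3.401 4.146 -1.259
v -3.724 3.668 -0.897
v -3.53 3.121 -0.54
v -2.933 2.828 -0.395
v -2.282 2.958 -0.548
f 1 12 6
f 1 6 2
f 1 2 8
f 1 8 11
f 1 11 12
f 2 6 10
f 6 12 5
f 12 11 3
f 11 8 7
f 8 2 9
f 4 10 5
f 4 5 3
f 4 3 7
f 4 7 9
f 4 9 10
f 5 10 6
f 3 5 12
f 7 3 11
f 9 7 8
f 10 9 2
f 14 13 16
f 14 16 15
f 16 13 17
f 16 17 15
f 17 13 18
f 17 18 15
f 18 13 19
f 18 19 15
f 19 13 20
f 19 20 15
f 20 13 21
f 20 21 15
f 21 13 22
f 21 22 15
f 22 13 14
f 22 14 15
f 24 23 27
f 24 27 25
f 25 27 28
f 25 28 26
f 27 23 29
f 27 29 28
f 28 29 30
f 28 30 26
f 29 23 31
f 29 31 30
f 30 31 32
f 30 32 26
f 31 23 33
f 31 33 32
f 32 33 34
f 32 34 26
f 33 23 35
f 33 35 34
f 34 35 36
f 34 36 26
f 35 23 37
f 35 37 36
f 36 37 38
f 36 38 26
f 37 23 39
f 37 39 38
f 38 39 40
f 38 40 26
f 39 23 41
f 39 41 40
f 40 41 42
f 40 42 26
f 41 23 43
f 41 43 42
f 42 43 44
f 42 44 26
f 43 23 45
f 43 45 44
f 44 45 46
f 44 46 26
f 45 23 47
f 45 47 46
f 46 47 48
f 46 48 26
f 47 23 49
f 47 49 48
f 48 49 50
f 48 50 26
f 49 23 51
f 49 51 50
f 50 51 52
f 50 52 26
f 51 23 53
f 51 53 52
f 52 53 54
f 52 54 26
f 53 23 24
f 53 24 54
f 54 24 25
f 54 25 26
f 56 55 59
f 56 59 57
f 57 59 60
f 57 60 58
f 59 55 61
f 59 61 60
f 60 61 62
f 60 62 58
f 61 55 63
f 61 63 62
f 62 63 64
f 62 64 58
f 63 55 65
f 63 65 64
f 64 65 66
f 64 66 58
f 65 55 67
f 65 67 66
f 66 67 68
f 66 68 58
f 67 55 69
f 67 69 68
f 68 69 70
f 68 70 58
f 69 55 71
f 69 71 70
f 70 71 72
f 70 72 58
f 71 55 73
f 71 73 72
f 72 73 74
f 72 74 58
f 73 55 75
f 73 75 74
f 74 75 76
f 74 76 58
f 75 55 77
f 75 77 76
f 76 77 78
f 76 78 58
f 77 55 79
f 77 79 78
f 78 79 80
f 78 80 58
f 79 55 81
f 79 81 80
f 80 81 82
f 80 82 58
f 81 55 83
f 81 83 82
f 82 83 84
f 82 84 58
f 83 55 85
f 83 85 84
f 84 85 86
f 84 86 58
f 85 55 56
f 85 56 86
f 86 56 57
f 86 57 58
f 88 87 90
f 88 90 89
f 90 87 91
f 90 91 89
f 91 87 92
f 91 92 89
f 92 87 93
f 92 93 89
f 93 87 94
f 93 94 89
f 94 87 95
f 94 95 89
f 95 87 96
f 95 96 89
f 96 87 88
f 96 88 89



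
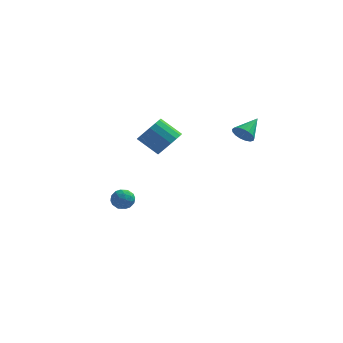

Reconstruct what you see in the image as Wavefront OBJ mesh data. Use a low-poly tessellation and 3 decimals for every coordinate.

v 3.58 1.828 2.564
v 4.103 1.769 2.199
v 4.16 2.912 3.216
v 3.924 1.96 2.041
v 3.666 2.121 2.002
v 3.389 2.215 2.092
v 3.156 2.221 2.29
v 3.02 2.136 2.551
v 3.012 1.981 2.816
v 3.135 1.792 3.022
v 3.36 1.61 3.124
v 3.635 1.479 3.098
v 3.898 1.427 2.949
v 4.088 1.468 2.712
v 4.162 1.591 2.442
v 0.564 -2.095 3.562
v 1.078 -2.159 4.223
v 0.031 -1.93 5.06
v -0.484 -1.865 4.398
v 1.089 -1.768 4.13
v 0.042 -1.539 4.966
v 0.98 -1.452 3.906
v -0.067 -1.222 4.743
v 0.775 -1.283 3.604
v -0.272 -1.054 4.441
v 0.522 -1.3 3.292
v -0.525 -1.071 4.129
v 0.279 -1.499 3.042
v -0.769 -1.27 3.879
v 0.1 -1.835 2.911
v -0.947 -1.606 3.748
v 0.028 -2.23 2.929
v -1.019 -2.001 3.765
v 0.079 -2.594 3.091
v -0.969 -2.365 3.928
v 0.24 -2.844 3.362
v -0.807 -2.615 4.199
v 0.476 -2.922 3.678
v -0.571 -2.693 4.515
v 0.732 -2.81 3.968
v -0.316 -2.581 4.805
v 0.949 -2.535 4.164
v -0.098 -2.306 5.001
v -2.845 1.833 -1.978
v -2.438 2.32 -2.202
v -2.502 1.18 -2.778
v -2.095 1.667 -3.002
v -1.965 1.363 -2.416
v -2.177 1.767 -1.921
v -2.763 1.733 -3.059
v -2.975 2.137 -2.564
v -2.388 2.259 -2.87
v -1.895 2.03 -2.472
v -3.045 1.47 -2.508
v -2.552 1.241 -2.11
v -2.672 2.134 -2.019
v -2.268 1.366 -2.961
v -2.192 1.187 -2.616
v -1.953 1.474 -2.747
v -2.518 1.809 -1.855
v -2.279 2.095 -1.986
v -2.001 1.533 -2.112
v -2.661 1.405 -2.994
v -2.422 1.691 -3.125
v -2.987 2.026 -2.233
v -2.748 2.313 -2.364
v -2.939 1.967 -2.868
v -2.403 2.384 -2.544
v -2.201 2 -3.014
v -2.594 2.039 -3.048
v -2.718 2.276 -2.757
v -2.113 2.25 -2.31
v -1.912 1.866 -2.781
v -1.835 1.688 -2.436
v -1.96 1.925 -2.145
v -2.084 2.214 -2.703
v -3.028 1.634 -2.199
v -2.827 1.25 -2.67
v -2.98 1.575 -2.835
v -3.105 1.812 -2.544
v -2.739 1.5 -1.966
v -2.537 1.116 -2.436
v -2.222 1.224 -2.223
v -2.346 1.461 -1.932
v -2.856 1.286 -2.277
f 2 1 4
f 2 4 3
f 4 1 5
f 4 5 3
f 5 1 6
f 5 6 3
f 6 1 7
f 6 7 3
f 7 1 8
f 7 8 3
f 8 1 9
f 8 9 3
f 9 1 10
f 9 10 3
f 10 1 11
f 10 11 3
f 11 1 12
f 11 12 3
f 12 1 13
f 12 13 3
f 13 1 14
f 13 14 3
f 14 1 15
f 14 15 3
f 15 1 2
f 15 2 3
f 17 16 20
f 17 20 18
f 18 20 21
f 18 21 19
f 20 16 22
f 20 22 21
f 21 22 23
f 21 23 19
f 22 16 24
f 22 24 23
f 23 24 25
f 23 25 19
f 24 16 26
f 24 26 25
f 25 26 27
f 25 27 19
f 26 16 28
f 26 28 27
f 27 28 29
f 27 29 19
f 28 16 30
f 28 30 29
f 29 30 31
f 29 31 19
f 30 16 32
f 30 32 31
f 31 32 33
f 31 33 19
f 32 16 34
f 32 34 33
f 33 34 35
f 33 35 19
f 34 16 36
f 34 36 35
f 35 36 37
f 35 37 19
f 36 16 38
f 36 38 37
f 37 38 39
f 37 39 19
f 38 16 40
f 38 40 39
f 39 40 41
f 39 41 19
f 40 16 42
f 40 42 41
f 41 42 43
f 41 43 19
f 42 16 17
f 42 17 43
f 43 17 18
f 43 18 19
f 44 81 60
f 81 55 84
f 60 84 49
f 81 84 60
f 44 60 56
f 60 49 61
f 56 61 45
f 60 61 56
f 44 56 65
f 56 45 66
f 65 66 51
f 56 66 65
f 44 65 77
f 65 51 80
f 77 80 54
f 65 80 77
f 44 77 81
f 77 54 85
f 81 85 55
f 77 85 81
f 45 61 72
f 61 49 75
f 72 75 53
f 61 75 72
f 49 84 62
f 84 55 83
f 62 83 48
f 84 83 62
f 55 85 82
f 85 54 78
f 82 78 46
f 85 78 82
f 54 80 79
f 80 51 67
f 79 67 50
f 80 67 79
f 51 66 71
f 66 45 68
f 71 68 52
f 66 68 71
f 47 73 59
f 73 53 74
f 59 74 48
f 73 74 59
f 47 59 57
f 59 48 58
f 57 58 46
f 59 58 57
f 47 57 64
f 57 46 63
f 64 63 50
f 57 63 64
f 47 64 69
f 64 50 70
f 69 70 52
f 64 70 69
f 47 69 73
f 69 52 76
f 73 76 53
f 69 76 73
f 48 74 62
f 74 53 75
f 62 75 49
f 74 75 62
f 46 58 82
f 58 48 83
f 82 83 55
f 58 83 82
f 50 63 79
f 63 46 78
f 79 78 54
f 63 78 79
f 52 70 71
f 70 50 67
f 71 67 51
f 70 67 71
f 53 76 72
f 76 52 68
f 72 68 45
f 76 68 72



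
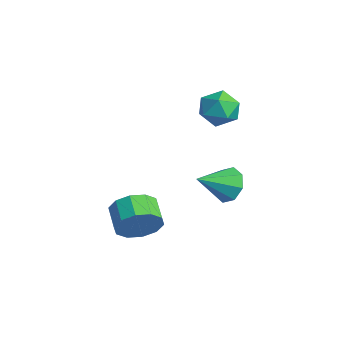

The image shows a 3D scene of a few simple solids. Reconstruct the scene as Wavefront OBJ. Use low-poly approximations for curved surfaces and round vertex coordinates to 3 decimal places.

v -2.036 3.334 1.329
v -1.57 3.529 0.491
v -0.65 3.031 2.029
v -0.184 3.226 1.191
v -0.622 3.946 1.687
v -1.478 4.134 1.254
v -0.742 2.426 1.266
v -1.598 2.614 0.833
v -0.77 2.968 0.452
v -0.696 3.908 0.713
v -1.524 2.652 1.807
v -1.45 3.592 2.068
v -0.49 3.435 -2.972
v -0.156 3.045 -3.747
v -0.29 1.925 -2.128
v 0.355 3.336 -3.347
v 0.372 3.685 -2.727
v -0.116 3.887 -2.25
v -0.823 3.824 -2.196
v -1.335 3.533 -2.596
v -1.351 3.184 -3.216
v -0.863 2.982 -3.693
v 2.092 -1.52 -2.564
v 2.512 -1.184 -1.722
v 1.469 -1.003 -1.273
v 1.048 -1.34 -2.116
v 2.433 -0.703 -2.101
v 1.39 -0.522 -1.652
v 2.223 -0.533 -2.657
v 1.18 -0.353 -2.208
v 1.963 -0.741 -3.178
v 0.919 -0.56 -2.729
v 1.752 -1.246 -3.464
v 0.709 -1.066 -3.015
v 1.671 -1.857 -3.407
v 0.628 -1.676 -2.958
v 1.75 -2.338 -3.028
v 0.707 -2.157 -2.579
v 1.96 -2.507 -2.472
v 0.917 -2.327 -2.023
v 2.221 -2.3 -1.951
v 1.177 -2.119 -1.502
v 2.431 -1.794 -1.665
v 1.388 -1.614 -1.216
f 1 12 6
f 1 6 2
f 1 2 8
f 1 8 11
f 1 11 12
f 2 6 10
f 6 12 5
f 12 11 3
f 11 8 7
f 8 2 9
f 4 10 5
f 4 5 3
f 4 3 7
f 4 7 9
f 4 9 10
f 5 10 6
f 3 5 12
f 7 3 11
f 9 7 8
f 10 9 2
f 14 13 16
f 14 16 15
f 16 13 17
f 16 17 15
f 17 13 18
f 17 18 15
f 18 13 19
f 18 19 15
f 19 13 20
f 19 20 15
f 20 13 21
f 20 21 15
f 21 13 22
f 21 22 15
f 22 13 14
f 22 14 15
f 24 23 27
f 24 27 25
f 25 27 28
f 25 28 26
f 27 23 29
f 27 29 28
f 28 29 30
f 28 30 26
f 29 23 31
f 29 31 30
f 30 31 32
f 30 32 26
f 31 23 33
f 31 33 32
f 32 33 34
f 32 34 26
f 33 23 35
f 33 35 34
f 34 35 36
f 34 36 26
f 35 23 37
f 35 37 36
f 36 37 38
f 36 38 26
f 37 23 39
f 37 39 38
f 38 39 40
f 38 40 26
f 39 23 41
f 39 41 40
f 40 41 42
f 40 42 26
f 41 23 43
f 41 43 42
f 42 43 44
f 42 44 26
f 43 23 24
f 43 24 44
f 44 24 25
f 44 25 26



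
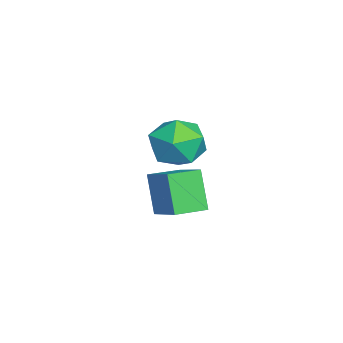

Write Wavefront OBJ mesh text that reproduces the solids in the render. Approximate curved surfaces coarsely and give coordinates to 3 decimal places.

v 2.124 2.411 0.23
v 2.738 2.334 1.207
v 1.982 0.546 0.173
v 2.596 0.469 1.15
v 1.526 0.908 1.172
v 1.614 2.061 1.207
v 3.106 0.819 0.173
v 3.194 1.972 0.208
v 3.345 1.35 1.172
v 2.368 1.406 1.789
v 2.352 1.474 -0.409
v 1.375 1.53 0.208
v 0.79 0.503 -3.92
v 0.006 0.189 -2.353
v 0.115 1.632 -4.032
v -0.669 1.318 -2.465
v 2.029 1.322 -3.135
v 1.245 1.008 -1.568
v 1.354 2.451 -3.247
v 0.57 2.137 -1.68
f 1 12 6
f 1 6 2
f 1 2 8
f 1 8 11
f 1 11 12
f 2 6 10
f 6 12 5
f 12 11 3
f 11 8 7
f 8 2 9
f 4 10 5
f 4 5 3
f 4 3 7
f 4 7 9
f 4 9 10
f 5 10 6
f 3 5 12
f 7 3 11
f 9 7 8
f 10 9 2
f 14 16 13
f 17 14 13
f 13 16 15
f 15 17 13
f 14 20 16
f 18 14 17
f 18 20 14
f 16 20 15
f 19 17 15
f 15 20 19
f 19 18 17
f 20 18 19



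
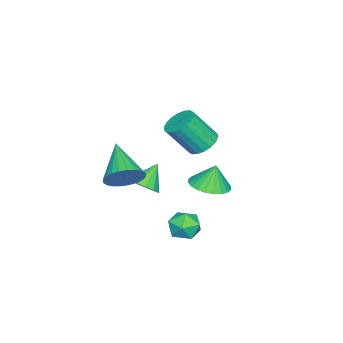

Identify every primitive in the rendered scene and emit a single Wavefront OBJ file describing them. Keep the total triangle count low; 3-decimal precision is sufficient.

v -0.178 0.153 -2.724
v 0.307 0.314 -2.003
v 0.153 -1.234 -2.637
v 0.638 -1.073 -1.916
v -0.241 -1 -1.882
v -0.446 -0.142 -1.936
v 0.906 -0.778 -2.704
v 0.701 0.08 -2.758
v 0.977 -0.261 -1.991
v 0.268 -0.399 -1.483
v 0.192 -0.521 -3.157
v -0.517 -0.659 -2.649
v -2.953 -3.906 -2.548
v -2.452 -4.317 -1.968
v -3.927 -3.574 -1.472
v -2.305 -3.892 -1.967
v -2.333 -3.469 -2.122
v -2.526 -3.164 -2.391
v -2.833 -3.058 -2.702
v -3.173 -3.179 -2.972
v -3.453 -3.494 -3.129
v -3.6 -3.92 -3.13
v -3.572 -4.342 -2.975
v -3.379 -4.647 -2.706
v -3.072 -4.754 -2.395
v -2.732 -4.633 -2.125
v 1.159 -2.953 0.761
v 1.534 -2.62 1.603
v -0.359 -4.067 1.879
v 1.277 -2.348 1.523
v 1.001 -2.169 1.327
v 0.75 -2.109 1.045
v 0.561 -2.178 0.72
v 0.463 -2.365 0.401
v 0.471 -2.641 0.137
v 0.584 -2.965 -0.032
v 0.784 -3.287 -0.081
v 1.042 -3.558 -0.001
v 1.317 -3.737 0.195
v 1.568 -3.797 0.476
v 1.758 -3.728 0.802
v 1.856 -3.542 1.121
v 1.848 -3.265 1.385
v 1.735 -2.942 1.554
v -1.097 -0.124 2.442
v -0.424 -0.375 2.046
v 0.09 -1.327 3.522
v -0.583 -1.076 3.918
v -0.313 -0.066 2.207
v 0.2 -1.019 3.683
v -0.358 0.231 2.414
v 0.156 -0.721 3.89
v -0.549 0.458 2.627
v -0.035 -0.495 4.102
v -0.848 0.569 2.803
v -0.335 -0.383 4.279
v -1.197 0.544 2.908
v -0.683 -0.409 4.383
v -1.526 0.386 2.92
v -1.012 -0.566 4.396
v -1.77 0.127 2.838
v -1.256 -0.825 4.314
v -1.88 -0.181 2.677
v -1.367 -1.134 4.153
v -1.836 -0.479 2.47
v -1.322 -1.431 3.946
v -1.645 -0.705 2.258
v -1.131 -1.658 3.733
v -1.345 -0.817 2.081
v -0.832 -1.769 3.557
v -0.997 -0.791 1.977
v -0.483 -1.744 3.452
v -0.668 -0.634 1.964
v -0.154 -1.586 3.44
v 1.019 1.051 1.301
v 1.842 1.563 1.332
v 0.841 1.269 2.479
v 1.591 1.832 1.244
v 1.253 1.983 1.165
v 0.879 1.991 1.107
v 0.527 1.857 1.079
v 0.249 1.6 1.084
v 0.088 1.259 1.123
v 0.07 0.887 1.188
v 0.195 0.54 1.271
v 0.447 0.27 1.359
v 0.785 0.12 1.438
v 1.159 0.112 1.496
v 1.511 0.246 1.524
v 1.789 0.503 1.519
v 1.949 0.844 1.48
v 1.968 1.216 1.415
f 1 12 6
f 1 6 2
f 1 2 8
f 1 8 11
f 1 11 12
f 2 6 10
f 6 12 5
f 12 11 3
f 11 8 7
f 8 2 9
f 4 10 5
f 4 5 3
f 4 3 7
f 4 7 9
f 4 9 10
f 5 10 6
f 3 5 12
f 7 3 11
f 9 7 8
f 10 9 2
f 14 13 16
f 14 16 15
f 16 13 17
f 16 17 15
f 17 13 18
f 17 18 15
f 18 13 19
f 18 19 15
f 19 13 20
f 19 20 15
f 20 13 21
f 20 21 15
f 21 13 22
f 21 22 15
f 22 13 23
f 22 23 15
f 23 13 24
f 23 24 15
f 24 13 25
f 24 25 15
f 25 13 26
f 25 26 15
f 26 13 14
f 26 14 15
f 28 27 30
f 28 30 29
f 30 27 31
f 30 31 29
f 31 27 32
f 31 32 29
f 32 27 33
f 32 33 29
f 33 27 34
f 33 34 29
f 34 27 35
f 34 35 29
f 35 27 36
f 35 36 29
f 36 27 37
f 36 37 29
f 37 27 38
f 37 38 29
f 38 27 39
f 38 39 29
f 39 27 40
f 39 40 29
f 40 27 41
f 40 41 29
f 41 27 42
f 41 42 29
f 42 27 43
f 42 43 29
f 43 27 44
f 43 44 29
f 44 27 28
f 44 28 29
f 46 45 49
f 46 49 47
f 47 49 50
f 47 50 48
f 49 45 51
f 49 51 50
f 50 51 52
f 50 52 48
f 51 45 53
f 51 53 52
f 52 53 54
f 52 54 48
f 53 45 55
f 53 55 54
f 54 55 56
f 54 56 48
f 55 45 57
f 55 57 56
f 56 57 58
f 56 58 48
f 57 45 59
f 57 59 58
f 58 59 60
f 58 60 48
f 59 45 61
f 59 61 60
f 60 61 62
f 60 62 48
f 61 45 63
f 61 63 62
f 62 63 64
f 62 64 48
f 63 45 65
f 63 65 64
f 64 65 66
f 64 66 48
f 65 45 67
f 65 67 66
f 66 67 68
f 66 68 48
f 67 45 69
f 67 69 68
f 68 69 70
f 68 70 48
f 69 45 71
f 69 71 70
f 70 71 72
f 70 72 48
f 71 45 73
f 71 73 72
f 72 73 74
f 72 74 48
f 73 45 46
f 73 46 74
f 74 46 47
f 74 47 48
f 76 75 78
f 76 78 77
f 78 75 79
f 78 79 77
f 79 75 80
f 79 80 77
f 80 75 81
f 80 81 77
f 81 75 82
f 81 82 77
f 82 75 83
f 82 83 77
f 83 75 84
f 83 84 77
f 84 75 85
f 84 85 77
f 85 75 86
f 85 86 77
f 86 75 87
f 86 87 77
f 87 75 88
f 87 88 77
f 88 75 89
f 88 89 77
f 89 75 90
f 89 90 77
f 90 75 91
f 90 91 77
f 91 75 92
f 91 92 77
f 92 75 76
f 92 76 77



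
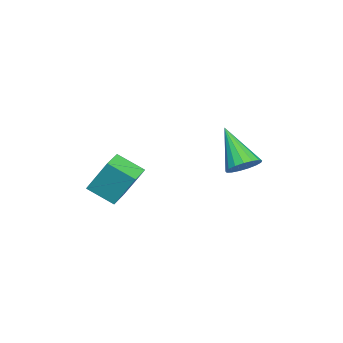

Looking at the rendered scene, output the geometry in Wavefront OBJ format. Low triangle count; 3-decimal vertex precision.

v 2.563 2.841 -2.59
v 2.923 3.261 -2.04
v 1.477 1.779 -1.07
v 2.617 3.46 -2.119
v 2.299 3.518 -2.307
v 2.042 3.42 -2.559
v 1.904 3.19 -2.818
v 1.917 2.88 -3.025
v 2.078 2.561 -3.133
v 2.351 2.306 -3.116
v 2.672 2.174 -2.979
v 2.968 2.194 -2.753
v 3.172 2.363 -2.49
v 3.236 2.641 -2.249
v 3.146 2.966 -2.087
v 3.424 -1.878 -4.422
v 3.329 -3.06 -3.735
v 3.525 -0.951 -2.812
v 3.43 -2.133 -2.126
v 4.45 -1.967 -4.434
v 4.355 -3.149 -3.748
v 4.551 -1.04 -2.825
v 4.456 -2.222 -2.138
f 2 1 4
f 2 4 3
f 4 1 5
f 4 5 3
f 5 1 6
f 5 6 3
f 6 1 7
f 6 7 3
f 7 1 8
f 7 8 3
f 8 1 9
f 8 9 3
f 9 1 10
f 9 10 3
f 10 1 11
f 10 11 3
f 11 1 12
f 11 12 3
f 12 1 13
f 12 13 3
f 13 1 14
f 13 14 3
f 14 1 15
f 14 15 3
f 15 1 2
f 15 2 3
f 17 19 16
f 20 17 16
f 16 19 18
f 18 20 16
f 17 23 19
f 21 17 20
f 21 23 17
f 19 23 18
f 22 20 18
f 18 23 22
f 22 21 20
f 23 21 22



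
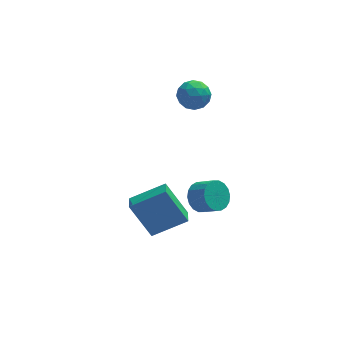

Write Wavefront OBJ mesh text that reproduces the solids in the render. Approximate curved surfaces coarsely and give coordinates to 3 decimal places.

v 1.443 -0.069 -1.862
v 1.847 -0.381 -2.579
v 2.581 -1.002 -1.895
v 2.177 -0.691 -1.178
v 2.049 -0.055 -2.5
v 2.783 -0.676 -1.816
v 2.131 0.268 -2.294
v 2.865 -0.353 -1.61
v 2.077 0.524 -2.003
v 2.811 -0.097 -1.319
v 1.897 0.663 -1.684
v 2.631 0.042 -1
v 1.627 0.657 -1.4
v 2.361 0.036 -0.716
v 1.321 0.507 -1.208
v 2.055 -0.115 -0.524
v 1.039 0.242 -1.145
v 1.773 -0.379 -0.461
v 0.837 -0.084 -1.224
v 1.571 -0.705 -0.54
v 0.755 -0.407 -1.43
v 1.489 -1.028 -0.746
v 0.809 -0.663 -1.721
v 1.543 -1.284 -1.037
v 0.989 -0.802 -2.04
v 1.723 -1.423 -1.356
v 1.259 -0.796 -2.324
v 1.993 -1.417 -1.64
v 1.565 -0.645 -2.516
v 2.299 -1.267 -1.832
v -1.407 -4.158 -0.34
v -2.388 -3.574 1.482
v -1.315 -3.33 -0.555
v -2.295 -2.747 1.267
v 0.315 -4.113 0.573
v -0.665 -3.53 2.395
v 0.408 -3.286 0.358
v -0.573 -2.702 2.18
v 0.788 3.543 3.526
v 1.544 3.624 4.036
v 1.476 2.556 2.664
v 2.232 2.637 3.174
v 1.486 2.237 3.521
v 1.061 2.847 4.054
v 1.959 3.333 2.646
v 1.534 3.943 3.179
v 2.267 3.494 3.492
v 1.975 2.817 4.033
v 1.045 3.363 2.667
v 0.753 2.686 3.208
v 1.106 3.67 3.857
v 1.914 2.51 2.843
v 1.476 2.275 3.047
v 1.92 2.323 3.347
v 0.822 3.213 3.868
v 1.266 3.261 4.167
v 1.232 2.446 3.865
v 1.754 2.919 2.533
v 2.198 2.967 2.832
v 1.1 3.857 3.353
v 1.544 3.905 3.653
v 1.788 3.734 2.835
v 1.975 3.641 3.837
v 2.379 3.062 3.33
v 2.219 3.47 3.019
v 1.969 3.829 3.333
v 1.803 3.243 4.155
v 2.207 2.663 3.648
v 1.769 2.428 3.852
v 1.519 2.787 4.165
v 2.228 3.167 3.835
v 0.813 3.517 3.052
v 1.217 2.937 2.545
v 1.501 3.393 2.535
v 1.251 3.752 2.848
v 0.641 3.118 3.37
v 1.045 2.539 2.863
v 1.051 2.351 3.367
v 0.801 2.71 3.681
v 0.792 3.013 2.865
f 2 1 5
f 2 5 3
f 3 5 6
f 3 6 4
f 5 1 7
f 5 7 6
f 6 7 8
f 6 8 4
f 7 1 9
f 7 9 8
f 8 9 10
f 8 10 4
f 9 1 11
f 9 11 10
f 10 11 12
f 10 12 4
f 11 1 13
f 11 13 12
f 12 13 14
f 12 14 4
f 13 1 15
f 13 15 14
f 14 15 16
f 14 16 4
f 15 1 17
f 15 17 16
f 16 17 18
f 16 18 4
f 17 1 19
f 17 19 18
f 18 19 20
f 18 20 4
f 19 1 21
f 19 21 20
f 20 21 22
f 20 22 4
f 21 1 23
f 21 23 22
f 22 23 24
f 22 24 4
f 23 1 25
f 23 25 24
f 24 25 26
f 24 26 4
f 25 1 27
f 25 27 26
f 26 27 28
f 26 28 4
f 27 1 29
f 27 29 28
f 28 29 30
f 28 30 4
f 29 1 2
f 29 2 30
f 30 2 3
f 30 3 4
f 32 34 31
f 35 32 31
f 31 34 33
f 33 35 31
f 32 38 34
f 36 32 35
f 36 38 32
f 34 38 33
f 37 35 33
f 33 38 37
f 37 36 35
f 38 36 37
f 39 76 55
f 76 50 79
f 55 79 44
f 76 79 55
f 39 55 51
f 55 44 56
f 51 56 40
f 55 56 51
f 39 51 60
f 51 40 61
f 60 61 46
f 51 61 60
f 39 60 72
f 60 46 75
f 72 75 49
f 60 75 72
f 39 72 76
f 72 49 80
f 76 80 50
f 72 80 76
f 40 56 67
f 56 44 70
f 67 70 48
f 56 70 67
f 44 79 57
f 79 50 78
f 57 78 43
f 79 78 57
f 50 80 77
f 80 49 73
f 77 73 41
f 80 73 77
f 49 75 74
f 75 46 62
f 74 62 45
f 75 62 74
f 46 61 66
f 61 40 63
f 66 63 47
f 61 63 66
f 42 68 54
f 68 48 69
f 54 69 43
f 68 69 54
f 42 54 52
f 54 43 53
f 52 53 41
f 54 53 52
f 42 52 59
f 52 41 58
f 59 58 45
f 52 58 59
f 42 59 64
f 59 45 65
f 64 65 47
f 59 65 64
f 42 64 68
f 64 47 71
f 68 71 48
f 64 71 68
f 43 69 57
f 69 48 70
f 57 70 44
f 69 70 57
f 41 53 77
f 53 43 78
f 77 78 50
f 53 78 77
f 45 58 74
f 58 41 73
f 74 73 49
f 58 73 74
f 47 65 66
f 65 45 62
f 66 62 46
f 65 62 66
f 48 71 67
f 71 47 63
f 67 63 40
f 71 63 67



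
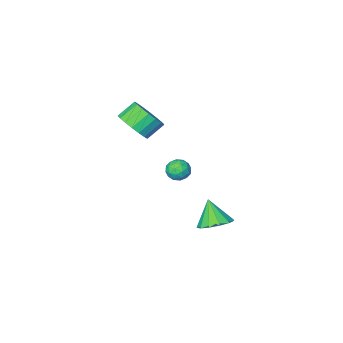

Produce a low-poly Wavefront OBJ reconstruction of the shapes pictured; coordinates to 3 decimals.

v -0.348 0.907 3.586
v 0.255 0.846 4.33
v -0.589 0.892 5.018
v -1.192 0.953 4.274
v 0.226 1.267 4.266
v -0.618 1.313 4.954
v 0.083 1.617 4.067
v -0.761 1.663 4.755
v -0.145 1.827 3.773
v -0.989 1.873 4.461
v -0.414 1.854 3.442
v -1.258 1.9 4.13
v -0.669 1.693 3.139
v -1.513 1.74 3.827
v -0.861 1.377 2.925
v -1.705 1.423 3.613
v -0.951 0.968 2.842
v -1.795 1.014 3.53
v -0.922 0.547 2.906
v -1.766 0.593 3.594
v -0.779 0.197 3.105
v -1.623 0.243 3.793
v -0.551 -0.013 3.399
v -1.395 0.033 4.087
v -0.282 -0.04 3.73
v -1.126 0.006 4.418
v -0.027 0.12 4.033
v -0.871 0.167 4.721
v 0.165 0.437 4.247
v -0.679 0.483 4.935
v -3.022 3.859 -2.214
v -2.192 3.551 -2.38
v -3.038 3.141 -0.966
v -2.135 3.988 -2.128
v -2.359 4.383 -1.903
v -2.794 4.612 -1.778
v -3.301 4.602 -1.79
v -3.719 4.356 -1.938
v -3.916 3.952 -2.173
v -3.829 3.518 -2.421
v -3.485 3.193 -2.603
v -2.994 3.079 -2.662
v -2.512 3.213 -2.579
v -2.187 2.649 0.525
v -1.671 2.607 0.904
v -2.409 1.653 0.716
v -1.893 1.611 1.095
v -2.396 1.965 1.277
v -2.259 2.58 1.158
v -1.821 1.68 0.462
v -1.684 2.295 0.343
v -1.445 2.008 0.865
v -1.801 2.184 1.368
v -2.279 2.076 0.252
v -2.635 2.252 0.755
v -1.91 2.715 0.697
v -2.17 1.545 0.923
v -2.466 1.753 1.029
v -2.163 1.728 1.252
v -2.255 2.7 0.847
v -1.952 2.675 1.07
v -2.378 2.298 1.289
v -2.128 1.585 0.55
v -1.825 1.56 0.773
v -1.917 2.532 0.368
v -1.614 2.507 0.591
v -1.702 1.962 0.331
v -1.473 2.339 0.897
v -1.604 1.753 1.01
v -1.561 1.794 0.637
v -1.481 2.155 0.568
v -1.683 2.442 1.193
v -1.813 1.857 1.306
v -2.109 2.065 1.413
v -2.028 2.426 1.343
v -1.549 2.09 1.17
v -2.267 2.403 0.314
v -2.397 1.818 0.427
v -2.052 1.834 0.277
v -1.971 2.195 0.207
v -2.476 2.507 0.61
v -2.607 1.921 0.723
v -2.599 2.105 1.052
v -2.519 2.466 0.983
v -2.531 2.17 0.45
f 2 1 5
f 2 5 3
f 3 5 6
f 3 6 4
f 5 1 7
f 5 7 6
f 6 7 8
f 6 8 4
f 7 1 9
f 7 9 8
f 8 9 10
f 8 10 4
f 9 1 11
f 9 11 10
f 10 11 12
f 10 12 4
f 11 1 13
f 11 13 12
f 12 13 14
f 12 14 4
f 13 1 15
f 13 15 14
f 14 15 16
f 14 16 4
f 15 1 17
f 15 17 16
f 16 17 18
f 16 18 4
f 17 1 19
f 17 19 18
f 18 19 20
f 18 20 4
f 19 1 21
f 19 21 20
f 20 21 22
f 20 22 4
f 21 1 23
f 21 23 22
f 22 23 24
f 22 24 4
f 23 1 25
f 23 25 24
f 24 25 26
f 24 26 4
f 25 1 27
f 25 27 26
f 26 27 28
f 26 28 4
f 27 1 29
f 27 29 28
f 28 29 30
f 28 30 4
f 29 1 2
f 29 2 30
f 30 2 3
f 30 3 4
f 32 31 34
f 32 34 33
f 34 31 35
f 34 35 33
f 35 31 36
f 35 36 33
f 36 31 37
f 36 37 33
f 37 31 38
f 37 38 33
f 38 31 39
f 38 39 33
f 39 31 40
f 39 40 33
f 40 31 41
f 40 41 33
f 41 31 42
f 41 42 33
f 42 31 43
f 42 43 33
f 43 31 32
f 43 32 33
f 44 81 60
f 81 55 84
f 60 84 49
f 81 84 60
f 44 60 56
f 60 49 61
f 56 61 45
f 60 61 56
f 44 56 65
f 56 45 66
f 65 66 51
f 56 66 65
f 44 65 77
f 65 51 80
f 77 80 54
f 65 80 77
f 44 77 81
f 77 54 85
f 81 85 55
f 77 85 81
f 45 61 72
f 61 49 75
f 72 75 53
f 61 75 72
f 49 84 62
f 84 55 83
f 62 83 48
f 84 83 62
f 55 85 82
f 85 54 78
f 82 78 46
f 85 78 82
f 54 80 79
f 80 51 67
f 79 67 50
f 80 67 79
f 51 66 71
f 66 45 68
f 71 68 52
f 66 68 71
f 47 73 59
f 73 53 74
f 59 74 48
f 73 74 59
f 47 59 57
f 59 48 58
f 57 58 46
f 59 58 57
f 47 57 64
f 57 46 63
f 64 63 50
f 57 63 64
f 47 64 69
f 64 50 70
f 69 70 52
f 64 70 69
f 47 69 73
f 69 52 76
f 73 76 53
f 69 76 73
f 48 74 62
f 74 53 75
f 62 75 49
f 74 75 62
f 46 58 82
f 58 48 83
f 82 83 55
f 58 83 82
f 50 63 79
f 63 46 78
f 79 78 54
f 63 78 79
f 52 70 71
f 70 50 67
f 71 67 51
f 70 67 71
f 53 76 72
f 76 52 68
f 72 68 45
f 76 68 72



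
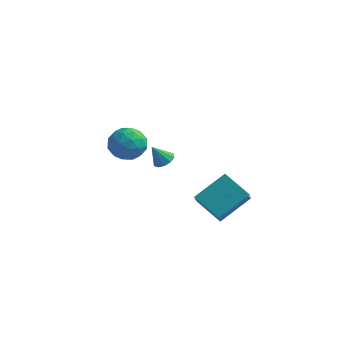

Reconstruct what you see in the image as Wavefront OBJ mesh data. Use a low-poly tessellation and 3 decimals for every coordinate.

v 1.296 -0.421 -1.074
v 1.633 -0.074 -0.793
v 0.824 -0.699 -0.166
v 1.35 0.103 -0.885
v 1.047 0.08 -1.05
v 0.838 -0.135 -1.224
v 0.804 -0.459 -1.34
v 0.958 -0.769 -1.355
v 1.241 -0.946 -1.263
v 1.544 -0.922 -1.098
v 1.753 -0.708 -0.924
v 1.787 -0.384 -0.808
v 4.163 -0.928 -3.933
v 2.813 -0.51 -3.141
v 3.902 -0.031 -4.851
v 2.552 0.387 -4.059
v 5.148 0.373 -2.941
v 3.798 0.791 -2.149
v 4.887 1.27 -3.859
v 3.537 1.688 -3.067
v -1.127 2.687 -2.92
v -0.653 2.134 -2.206
v -2.587 2.166 -2.354
v -2.113 1.613 -1.64
v -2.1 2.631 -1.588
v -1.198 2.953 -1.938
v -2.042 1.347 -2.622
v -1.14 1.669 -2.972
v -1.219 1.305 -2.022
v -1.254 2.1 -1.383
v -1.986 2.2 -3.177
v -2.021 2.995 -2.538
v -0.762 2.456 -2.613
v -2.478 1.844 -1.947
v -2.47 2.442 -1.917
v -2.192 2.117 -1.497
v -1.082 2.938 -2.455
v -0.803 2.613 -2.036
v -1.654 2.905 -1.672
v -2.437 1.687 -2.524
v -2.158 1.362 -2.105
v -1.048 2.183 -3.063
v -0.77 1.858 -2.643
v -1.586 1.395 -2.888
v -0.816 1.644 -2.085
v -1.674 1.338 -1.752
v -1.632 1.181 -2.33
v -1.102 1.371 -2.535
v -0.836 2.111 -1.709
v -1.695 1.805 -1.377
v -1.687 2.403 -1.346
v -1.157 2.593 -1.552
v -1.169 1.624 -1.601
v -1.545 2.495 -3.183
v -2.404 2.189 -2.851
v -2.083 1.707 -3.008
v -1.553 1.897 -3.214
v -1.566 2.962 -2.808
v -2.424 2.656 -2.475
v -2.138 2.929 -2.025
v -1.608 3.119 -2.23
v -2.071 2.676 -2.959
f 2 1 4
f 2 4 3
f 4 1 5
f 4 5 3
f 5 1 6
f 5 6 3
f 6 1 7
f 6 7 3
f 7 1 8
f 7 8 3
f 8 1 9
f 8 9 3
f 9 1 10
f 9 10 3
f 10 1 11
f 10 11 3
f 11 1 12
f 11 12 3
f 12 1 2
f 12 2 3
f 14 16 13
f 17 14 13
f 13 16 15
f 15 17 13
f 14 20 16
f 18 14 17
f 18 20 14
f 16 20 15
f 19 17 15
f 15 20 19
f 19 18 17
f 20 18 19
f 21 58 37
f 58 32 61
f 37 61 26
f 58 61 37
f 21 37 33
f 37 26 38
f 33 38 22
f 37 38 33
f 21 33 42
f 33 22 43
f 42 43 28
f 33 43 42
f 21 42 54
f 42 28 57
f 54 57 31
f 42 57 54
f 21 54 58
f 54 31 62
f 58 62 32
f 54 62 58
f 22 38 49
f 38 26 52
f 49 52 30
f 38 52 49
f 26 61 39
f 61 32 60
f 39 60 25
f 61 60 39
f 32 62 59
f 62 31 55
f 59 55 23
f 62 55 59
f 31 57 56
f 57 28 44
f 56 44 27
f 57 44 56
f 28 43 48
f 43 22 45
f 48 45 29
f 43 45 48
f 24 50 36
f 50 30 51
f 36 51 25
f 50 51 36
f 24 36 34
f 36 25 35
f 34 35 23
f 36 35 34
f 24 34 41
f 34 23 40
f 41 40 27
f 34 40 41
f 24 41 46
f 41 27 47
f 46 47 29
f 41 47 46
f 24 46 50
f 46 29 53
f 50 53 30
f 46 53 50
f 25 51 39
f 51 30 52
f 39 52 26
f 51 52 39
f 23 35 59
f 35 25 60
f 59 60 32
f 35 60 59
f 27 40 56
f 40 23 55
f 56 55 31
f 40 55 56
f 29 47 48
f 47 27 44
f 48 44 28
f 47 44 48
f 30 53 49
f 53 29 45
f 49 45 22
f 53 45 49



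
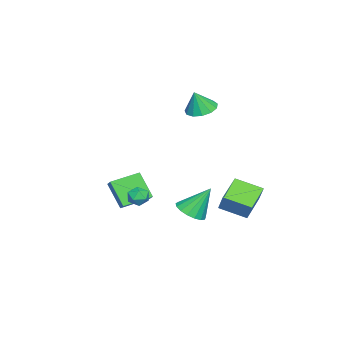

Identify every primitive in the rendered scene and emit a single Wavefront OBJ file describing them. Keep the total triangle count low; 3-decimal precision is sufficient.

v -2.11 3.072 -5.187
v -2.021 1.383 -4.601
v -3.852 3.244 -4.423
v -3.763 1.555 -3.838
v -1.557 3.505 -4.022
v -1.468 1.816 -3.437
v -3.299 3.677 -3.259
v -3.21 1.988 -2.673
v 2.232 -1.273 -2.457
v 2.824 -1.216 -2.079
v 2.136 -2.364 -2.141
v 2.728 -2.307 -1.763
v 2.145 -1.968 -1.558
v 2.205 -1.294 -1.753
v 2.755 -2.286 -2.467
v 2.815 -1.612 -2.662
v 3.148 -1.842 -2.085
v 2.77 -1.646 -1.524
v 2.19 -1.934 -2.696
v 1.812 -1.738 -2.135
v 3.695 1.643 -2.12
v 4.535 1.356 -1.755
v 3.305 2.637 -0.44
v 4.636 1.752 -1.965
v 4.522 2.122 -2.212
v 4.218 2.383 -2.437
v 3.794 2.474 -2.589
v 3.347 2.375 -2.634
v 2.981 2.108 -2.561
v 2.777 1.735 -2.387
v 2.784 1.34 -2.152
v 3 1.015 -1.909
v 3.375 0.833 -1.715
v 3.823 0.838 -1.613
v 4.242 1.026 -1.627
v -2.997 0.018 2.726
v -2.104 0.373 2.532
v -2.583 -0.278 4.094
v -2.405 0.799 2.715
v -2.893 0.977 2.902
v -3.414 0.85 3.033
v -3.803 0.46 3.066
v -3.937 -0.071 2.991
v -3.771 -0.573 2.832
v -3.361 -0.888 2.64
v -2.834 -0.915 2.474
v -2.36 -0.646 2.389
v -2.088 -0.166 2.41
v 0.539 -4.347 -2.42
v 1.225 -3.908 -1.874
v -0.633 -3.032 -2.006
v 0.052 -2.593 -1.459
v 1.108 -3.367 -3.921
v 1.793 -2.928 -3.374
v -0.065 -2.052 -3.506
v 0.621 -1.613 -2.96
f 2 4 1
f 5 2 1
f 1 4 3
f 3 5 1
f 2 8 4
f 6 2 5
f 6 8 2
f 4 8 3
f 7 5 3
f 3 8 7
f 7 6 5
f 8 6 7
f 9 20 14
f 9 14 10
f 9 10 16
f 9 16 19
f 9 19 20
f 10 14 18
f 14 20 13
f 20 19 11
f 19 16 15
f 16 10 17
f 12 18 13
f 12 13 11
f 12 11 15
f 12 15 17
f 12 17 18
f 13 18 14
f 11 13 20
f 15 11 19
f 17 15 16
f 18 17 10
f 22 21 24
f 22 24 23
f 24 21 25
f 24 25 23
f 25 21 26
f 25 26 23
f 26 21 27
f 26 27 23
f 27 21 28
f 27 28 23
f 28 21 29
f 28 29 23
f 29 21 30
f 29 30 23
f 30 21 31
f 30 31 23
f 31 21 32
f 31 32 23
f 32 21 33
f 32 33 23
f 33 21 34
f 33 34 23
f 34 21 35
f 34 35 23
f 35 21 22
f 35 22 23
f 37 36 39
f 37 39 38
f 39 36 40
f 39 40 38
f 40 36 41
f 40 41 38
f 41 36 42
f 41 42 38
f 42 36 43
f 42 43 38
f 43 36 44
f 43 44 38
f 44 36 45
f 44 45 38
f 45 36 46
f 45 46 38
f 46 36 47
f 46 47 38
f 47 36 48
f 47 48 38
f 48 36 37
f 48 37 38
f 50 52 49
f 53 50 49
f 49 52 51
f 51 53 49
f 50 56 52
f 54 50 53
f 54 56 50
f 52 56 51
f 55 53 51
f 51 56 55
f 55 54 53
f 56 54 55

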